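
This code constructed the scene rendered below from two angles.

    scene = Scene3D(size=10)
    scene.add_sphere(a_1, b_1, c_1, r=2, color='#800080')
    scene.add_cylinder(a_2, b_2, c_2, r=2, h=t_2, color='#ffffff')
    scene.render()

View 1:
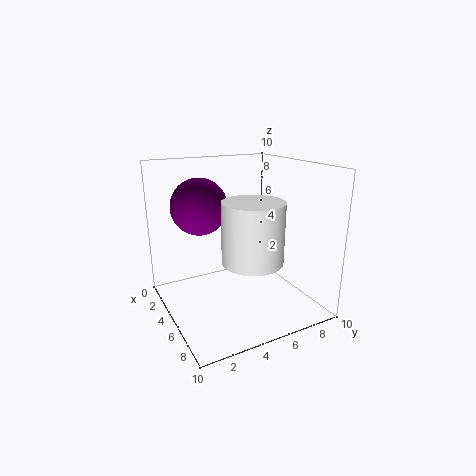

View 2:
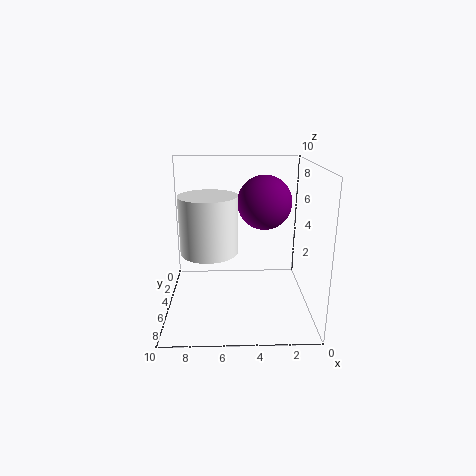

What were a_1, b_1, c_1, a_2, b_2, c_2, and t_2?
a_1 = 3
b_1 = 3
c_1 = 7
a_2 = 7
b_2 = 5
c_2 = 4
t_2 = 4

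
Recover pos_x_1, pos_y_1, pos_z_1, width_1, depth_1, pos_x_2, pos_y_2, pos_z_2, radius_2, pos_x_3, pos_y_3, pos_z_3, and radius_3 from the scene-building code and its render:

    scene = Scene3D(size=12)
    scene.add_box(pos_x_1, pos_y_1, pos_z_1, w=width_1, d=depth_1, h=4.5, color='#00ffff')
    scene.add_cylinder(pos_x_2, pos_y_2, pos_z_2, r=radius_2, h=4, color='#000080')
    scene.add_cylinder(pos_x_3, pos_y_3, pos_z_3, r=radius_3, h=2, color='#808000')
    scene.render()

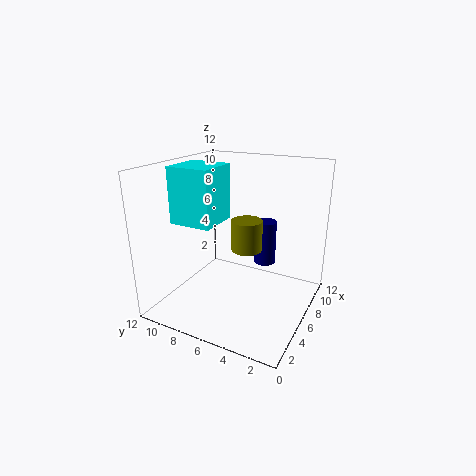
pos_x_1 = 3, pos_y_1 = 7, pos_z_1 = 7.5, width_1 = 3.5, depth_1 = 3.5, pos_x_2 = 9.5, pos_y_2 = 5, pos_z_2 = 2.5, radius_2 = 1, pos_x_3 = 1.5, pos_y_3 = 3, pos_z_3 = 7.5, radius_3 = 1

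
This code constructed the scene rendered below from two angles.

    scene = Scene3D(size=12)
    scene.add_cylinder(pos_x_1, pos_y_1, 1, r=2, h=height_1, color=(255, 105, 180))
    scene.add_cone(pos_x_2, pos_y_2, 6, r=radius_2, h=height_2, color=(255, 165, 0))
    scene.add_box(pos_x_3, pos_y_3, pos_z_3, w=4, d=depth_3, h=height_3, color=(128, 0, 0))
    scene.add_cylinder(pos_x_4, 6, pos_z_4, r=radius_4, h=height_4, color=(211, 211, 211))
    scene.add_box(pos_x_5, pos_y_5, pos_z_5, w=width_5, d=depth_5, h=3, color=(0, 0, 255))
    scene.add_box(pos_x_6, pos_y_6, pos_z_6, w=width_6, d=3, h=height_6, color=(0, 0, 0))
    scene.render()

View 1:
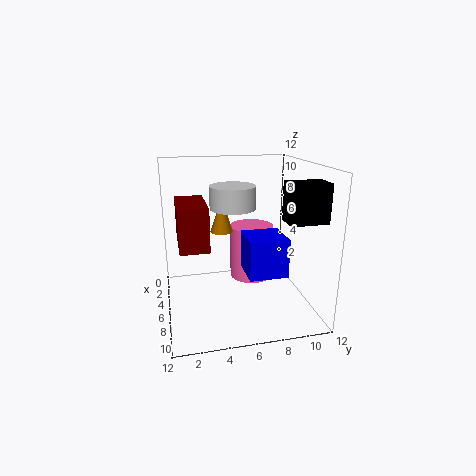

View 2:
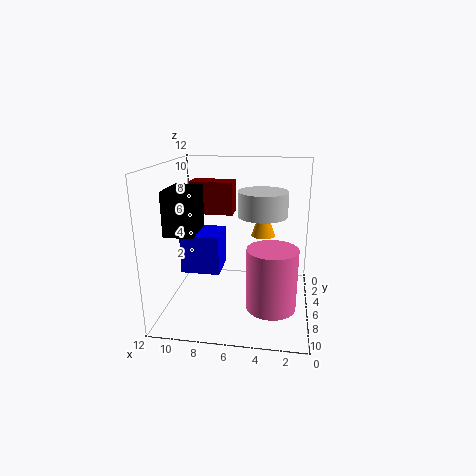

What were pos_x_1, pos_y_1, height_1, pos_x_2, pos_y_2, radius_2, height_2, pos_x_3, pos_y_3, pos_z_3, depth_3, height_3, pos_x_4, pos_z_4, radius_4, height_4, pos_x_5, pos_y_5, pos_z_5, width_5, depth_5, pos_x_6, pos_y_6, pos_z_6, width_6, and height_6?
pos_x_1 = 3; pos_y_1 = 8; height_1 = 5; pos_x_2 = 4; pos_y_2 = 5; radius_2 = 1; height_2 = 3; pos_x_3 = 7; pos_y_3 = 1; pos_z_3 = 7; depth_3 = 2; height_3 = 3; pos_x_4 = 4; pos_z_4 = 8; radius_4 = 2; height_4 = 2; pos_x_5 = 7; pos_y_5 = 6; pos_z_5 = 4; width_5 = 3; depth_5 = 3; pos_x_6 = 8; pos_y_6 = 9; pos_z_6 = 8; width_6 = 2; height_6 = 3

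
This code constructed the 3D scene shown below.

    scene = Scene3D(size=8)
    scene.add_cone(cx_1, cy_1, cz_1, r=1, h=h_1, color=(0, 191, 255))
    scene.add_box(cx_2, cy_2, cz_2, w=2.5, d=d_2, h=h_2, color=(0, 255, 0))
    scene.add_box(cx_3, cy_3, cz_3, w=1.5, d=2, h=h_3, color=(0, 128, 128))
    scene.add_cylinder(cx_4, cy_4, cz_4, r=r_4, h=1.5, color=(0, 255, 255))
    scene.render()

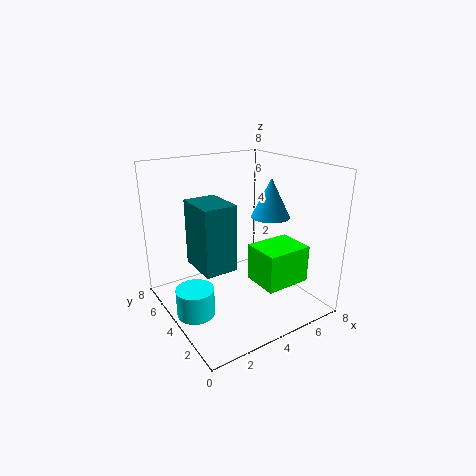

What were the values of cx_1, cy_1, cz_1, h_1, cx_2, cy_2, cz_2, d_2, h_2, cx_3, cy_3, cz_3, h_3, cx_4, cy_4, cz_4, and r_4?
cx_1 = 5, cy_1 = 2.5, cz_1 = 5.5, h_1 = 2, cx_2 = 4, cy_2 = 1, cz_2 = 2, d_2 = 2, h_2 = 2, cx_3 = 0.5, cy_3 = 1, cz_3 = 4, h_3 = 3, cx_4 = 1, cy_4 = 3.5, cz_4 = 0.5, r_4 = 1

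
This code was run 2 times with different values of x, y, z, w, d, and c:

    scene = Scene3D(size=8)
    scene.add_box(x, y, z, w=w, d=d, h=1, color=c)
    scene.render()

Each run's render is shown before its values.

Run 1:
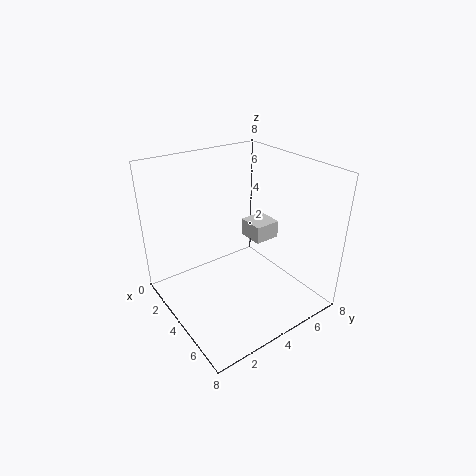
x = 3, y = 5, z = 3.5, w = 1.5, d = 1.5, c = 'lightgray'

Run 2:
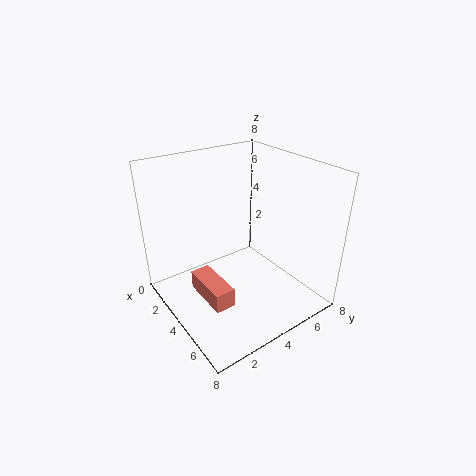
x = 4, y = 1, z = 2, w = 2.5, d = 1, c = 'salmon'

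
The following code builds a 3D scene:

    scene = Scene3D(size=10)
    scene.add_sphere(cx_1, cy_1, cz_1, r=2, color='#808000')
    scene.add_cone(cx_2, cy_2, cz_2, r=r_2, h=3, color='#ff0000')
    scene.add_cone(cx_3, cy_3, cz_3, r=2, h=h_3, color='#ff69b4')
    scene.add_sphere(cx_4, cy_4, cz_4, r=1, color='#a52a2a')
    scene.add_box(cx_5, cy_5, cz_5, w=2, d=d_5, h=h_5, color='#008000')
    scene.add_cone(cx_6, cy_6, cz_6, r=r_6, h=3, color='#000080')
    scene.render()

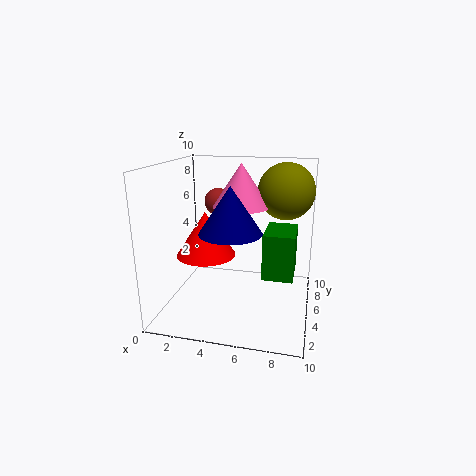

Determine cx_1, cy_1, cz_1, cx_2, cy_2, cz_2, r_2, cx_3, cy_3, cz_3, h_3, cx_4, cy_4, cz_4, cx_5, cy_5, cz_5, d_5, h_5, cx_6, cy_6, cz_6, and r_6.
cx_1 = 8; cy_1 = 7; cz_1 = 8; cx_2 = 3; cy_2 = 4; cz_2 = 4; r_2 = 2; cx_3 = 5; cy_3 = 6; cz_3 = 7; h_3 = 3; cx_4 = 3; cy_4 = 7; cz_4 = 7; cx_5 = 7; cy_5 = 3; cz_5 = 3; d_5 = 3; h_5 = 3; cx_6 = 5; cy_6 = 3; cz_6 = 6; r_6 = 2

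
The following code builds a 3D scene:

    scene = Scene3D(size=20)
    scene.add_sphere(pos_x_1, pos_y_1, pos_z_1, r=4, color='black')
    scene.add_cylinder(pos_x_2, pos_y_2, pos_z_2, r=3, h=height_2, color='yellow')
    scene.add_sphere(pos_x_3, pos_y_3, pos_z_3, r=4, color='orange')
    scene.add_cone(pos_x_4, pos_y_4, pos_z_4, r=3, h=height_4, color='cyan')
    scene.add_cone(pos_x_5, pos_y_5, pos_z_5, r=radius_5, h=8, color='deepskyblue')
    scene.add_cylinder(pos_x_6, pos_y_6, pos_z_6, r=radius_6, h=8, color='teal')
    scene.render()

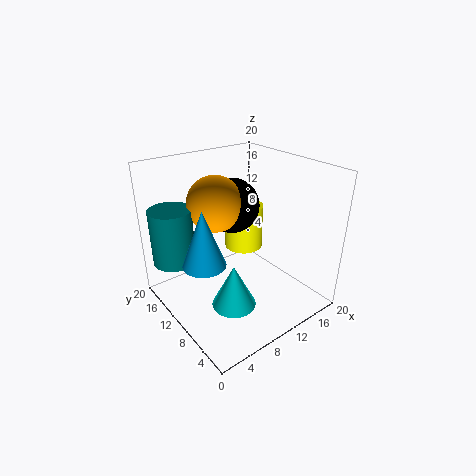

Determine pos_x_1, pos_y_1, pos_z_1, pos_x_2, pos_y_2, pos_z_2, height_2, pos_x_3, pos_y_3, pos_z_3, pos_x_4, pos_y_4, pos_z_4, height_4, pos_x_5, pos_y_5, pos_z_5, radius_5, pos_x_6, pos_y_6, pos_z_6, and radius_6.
pos_x_1 = 12, pos_y_1 = 14, pos_z_1 = 13, pos_x_2 = 15, pos_y_2 = 15, pos_z_2 = 5, height_2 = 7, pos_x_3 = 9, pos_y_3 = 14, pos_z_3 = 14, pos_x_4 = 7, pos_y_4 = 7, pos_z_4 = 2, height_4 = 6, pos_x_5 = 5, pos_y_5 = 11, pos_z_5 = 7, radius_5 = 3, pos_x_6 = 3, pos_y_6 = 16, pos_z_6 = 6, radius_6 = 3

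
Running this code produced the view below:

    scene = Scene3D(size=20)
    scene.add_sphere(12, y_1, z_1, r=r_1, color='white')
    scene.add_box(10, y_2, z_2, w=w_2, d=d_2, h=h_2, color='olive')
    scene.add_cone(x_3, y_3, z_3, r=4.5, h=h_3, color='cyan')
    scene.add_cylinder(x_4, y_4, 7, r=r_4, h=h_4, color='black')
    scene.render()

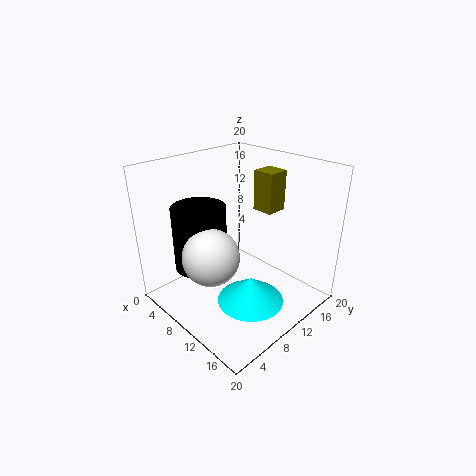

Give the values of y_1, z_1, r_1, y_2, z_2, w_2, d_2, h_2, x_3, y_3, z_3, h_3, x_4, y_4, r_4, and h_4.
y_1 = 3.5, z_1 = 10.5, r_1 = 3.5, y_2 = 13, z_2 = 13.5, w_2 = 3, d_2 = 3, h_2 = 5.5, x_3 = 14, y_3 = 8.5, z_3 = 2.5, h_3 = 3.5, x_4 = 8, y_4 = 5, r_4 = 3.5, h_4 = 8.5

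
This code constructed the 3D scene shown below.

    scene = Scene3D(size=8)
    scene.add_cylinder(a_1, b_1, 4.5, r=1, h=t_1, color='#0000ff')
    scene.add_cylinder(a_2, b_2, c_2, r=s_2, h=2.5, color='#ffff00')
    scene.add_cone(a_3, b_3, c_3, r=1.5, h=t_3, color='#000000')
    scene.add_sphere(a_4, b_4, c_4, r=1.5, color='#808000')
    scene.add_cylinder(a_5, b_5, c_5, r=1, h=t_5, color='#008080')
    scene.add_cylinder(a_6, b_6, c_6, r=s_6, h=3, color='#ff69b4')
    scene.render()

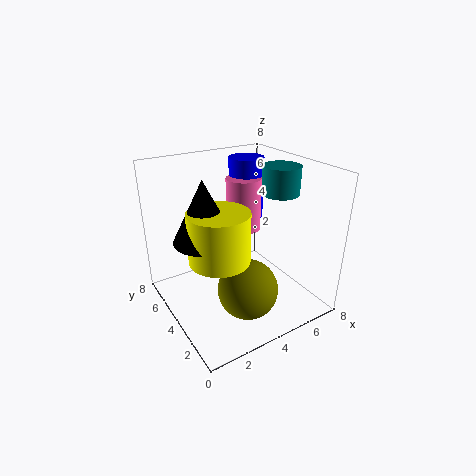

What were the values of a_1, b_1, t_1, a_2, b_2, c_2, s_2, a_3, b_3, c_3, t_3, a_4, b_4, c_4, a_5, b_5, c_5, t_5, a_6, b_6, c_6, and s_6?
a_1 = 5.5; b_1 = 5.5; t_1 = 3.5; a_2 = 2; b_2 = 2.5; c_2 = 4; s_2 = 1.5; a_3 = 1.5; b_3 = 3; c_3 = 5; t_3 = 3; a_4 = 3; b_4 = 1.5; c_4 = 2.5; a_5 = 6; b_5 = 3; c_5 = 6.5; t_5 = 1.5; a_6 = 5; b_6 = 5; c_6 = 4; s_6 = 1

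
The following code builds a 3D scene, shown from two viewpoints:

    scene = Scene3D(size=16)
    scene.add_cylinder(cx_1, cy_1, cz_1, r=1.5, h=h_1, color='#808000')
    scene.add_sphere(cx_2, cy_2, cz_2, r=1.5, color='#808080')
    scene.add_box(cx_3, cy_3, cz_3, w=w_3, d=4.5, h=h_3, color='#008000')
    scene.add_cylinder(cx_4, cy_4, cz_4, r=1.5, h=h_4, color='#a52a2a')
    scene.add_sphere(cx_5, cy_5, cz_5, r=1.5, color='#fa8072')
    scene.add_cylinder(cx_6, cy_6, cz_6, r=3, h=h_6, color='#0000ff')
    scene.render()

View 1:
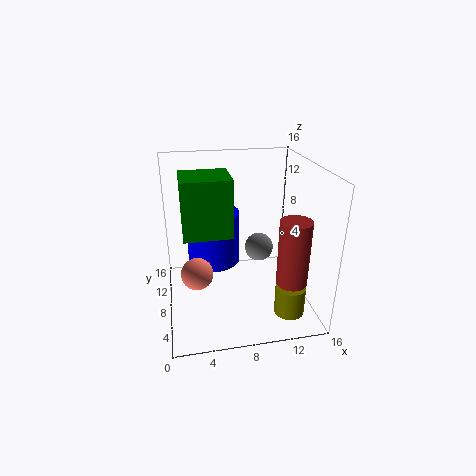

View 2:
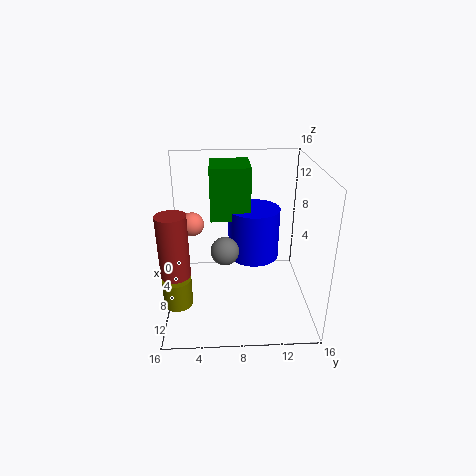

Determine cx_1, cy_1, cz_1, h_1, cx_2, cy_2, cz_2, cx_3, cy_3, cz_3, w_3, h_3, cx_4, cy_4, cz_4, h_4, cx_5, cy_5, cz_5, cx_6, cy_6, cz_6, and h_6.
cx_1 = 12, cy_1 = 1.5, cz_1 = 2.5, h_1 = 3, cx_2 = 10, cy_2 = 6.5, cz_2 = 7.5, cx_3 = 2, cy_3 = 5, cz_3 = 9.5, w_3 = 5, h_3 = 6, cx_4 = 12, cy_4 = 1.5, cz_4 = 6, h_4 = 6.5, cx_5 = 3, cy_5 = 2.5, cz_5 = 7.5, cx_6 = 5.5, cy_6 = 10, cz_6 = 4.5, h_6 = 6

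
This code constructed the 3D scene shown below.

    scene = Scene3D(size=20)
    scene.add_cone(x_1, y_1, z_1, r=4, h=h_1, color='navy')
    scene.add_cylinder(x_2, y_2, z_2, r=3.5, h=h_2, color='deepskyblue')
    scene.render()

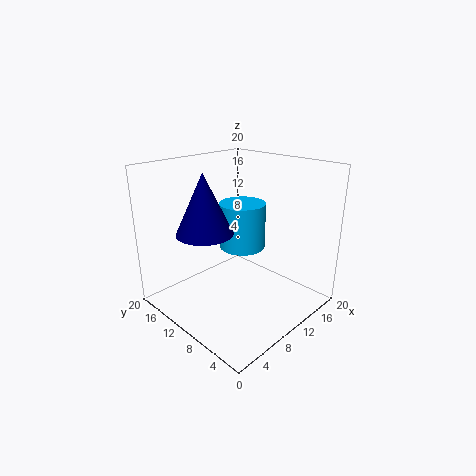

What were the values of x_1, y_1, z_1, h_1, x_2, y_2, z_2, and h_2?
x_1 = 7; y_1 = 13.5; z_1 = 10.5; h_1 = 8.5; x_2 = 14; y_2 = 13; z_2 = 6.5; h_2 = 7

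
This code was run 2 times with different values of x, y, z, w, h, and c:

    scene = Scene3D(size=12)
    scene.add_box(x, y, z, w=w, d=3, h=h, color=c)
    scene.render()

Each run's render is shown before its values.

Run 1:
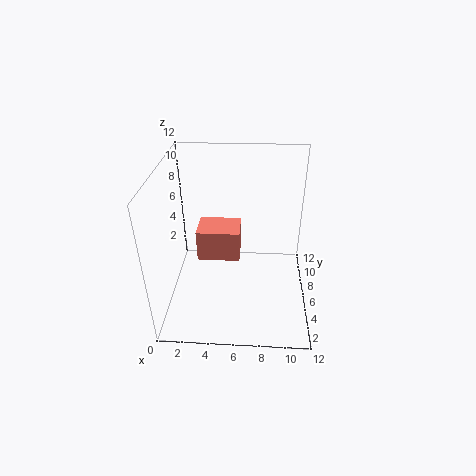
x = 2, y = 8, z = 2, w = 4, h = 3, c = 'salmon'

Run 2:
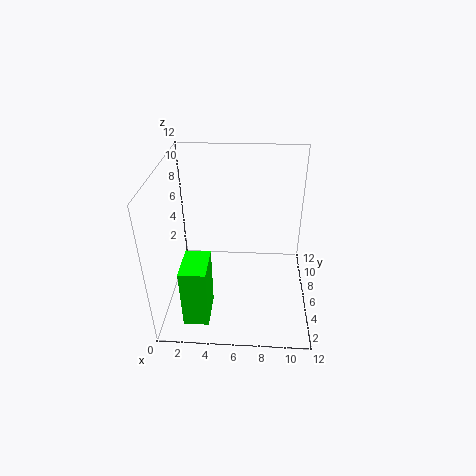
x = 2, y = 1, z = 1, w = 2, h = 5, c = 'lime'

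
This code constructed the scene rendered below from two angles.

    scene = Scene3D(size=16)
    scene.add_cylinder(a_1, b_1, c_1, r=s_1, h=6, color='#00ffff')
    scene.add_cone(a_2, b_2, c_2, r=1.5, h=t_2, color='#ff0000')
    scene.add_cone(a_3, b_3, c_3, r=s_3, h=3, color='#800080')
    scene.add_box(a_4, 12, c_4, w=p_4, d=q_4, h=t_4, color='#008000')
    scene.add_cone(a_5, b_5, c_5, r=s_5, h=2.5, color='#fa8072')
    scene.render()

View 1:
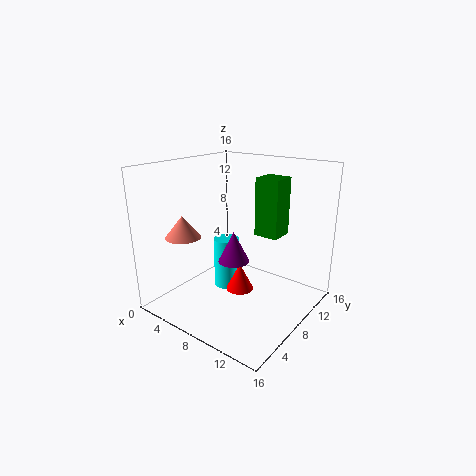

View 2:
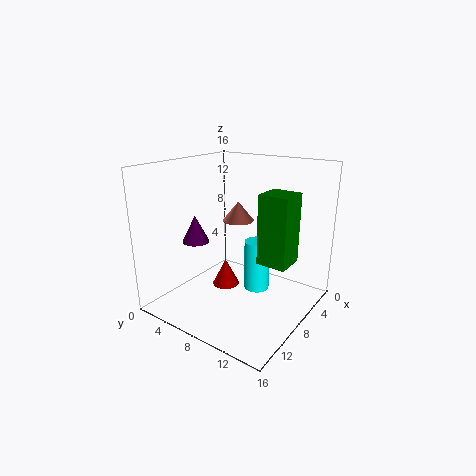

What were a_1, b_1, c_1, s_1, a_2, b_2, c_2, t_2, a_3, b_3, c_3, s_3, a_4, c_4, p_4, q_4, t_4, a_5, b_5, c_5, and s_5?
a_1 = 5.5; b_1 = 9; c_1 = 1; s_1 = 1.5; a_2 = 9; b_2 = 7; c_2 = 2.5; t_2 = 3; a_3 = 10.5; b_3 = 4; c_3 = 7.5; s_3 = 1.5; a_4 = 7.5; c_4 = 7; p_4 = 3; q_4 = 3; t_4 = 7; a_5 = 3; b_5 = 4.5; c_5 = 8; s_5 = 2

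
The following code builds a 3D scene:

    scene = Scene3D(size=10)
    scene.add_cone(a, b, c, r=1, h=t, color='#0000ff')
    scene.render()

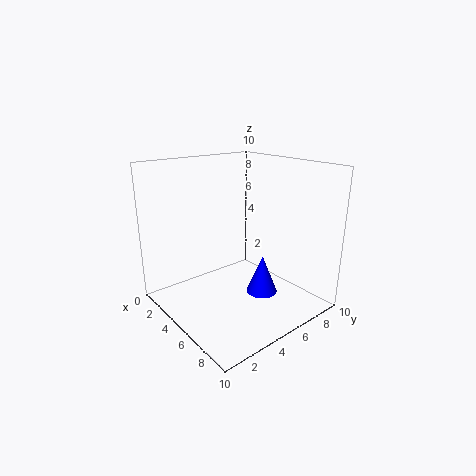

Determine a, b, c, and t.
a = 7.5; b = 5; c = 2; t = 2.5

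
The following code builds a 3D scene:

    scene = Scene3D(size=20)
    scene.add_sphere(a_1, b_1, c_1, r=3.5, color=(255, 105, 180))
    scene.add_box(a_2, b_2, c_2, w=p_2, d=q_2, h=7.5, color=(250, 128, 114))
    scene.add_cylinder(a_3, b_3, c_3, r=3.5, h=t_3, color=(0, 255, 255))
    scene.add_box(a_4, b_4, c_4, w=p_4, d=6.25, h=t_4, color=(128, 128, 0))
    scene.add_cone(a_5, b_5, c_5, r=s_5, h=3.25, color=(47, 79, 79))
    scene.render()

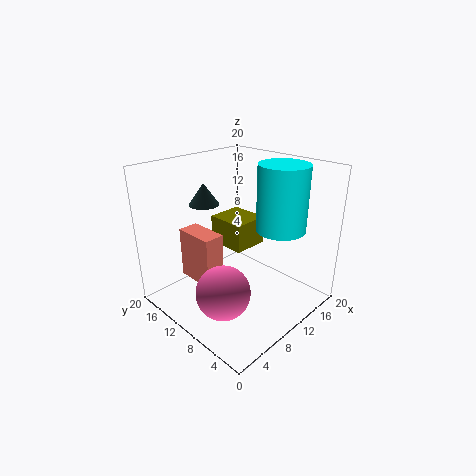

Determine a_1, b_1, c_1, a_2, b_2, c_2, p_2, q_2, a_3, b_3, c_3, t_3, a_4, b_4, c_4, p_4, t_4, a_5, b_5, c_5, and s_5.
a_1 = 4.25
b_1 = 7
c_1 = 5.25
a_2 = 5.75
b_2 = 11.75
c_2 = 2.75
p_2 = 3
q_2 = 6
a_3 = 15
b_3 = 6.5
c_3 = 10.75
t_3 = 9.25
a_4 = 12.75
b_4 = 12.5
c_4 = 5.5
p_4 = 5.75
t_4 = 4.5
a_5 = 9.75
b_5 = 16.75
c_5 = 13.25
s_5 = 2.25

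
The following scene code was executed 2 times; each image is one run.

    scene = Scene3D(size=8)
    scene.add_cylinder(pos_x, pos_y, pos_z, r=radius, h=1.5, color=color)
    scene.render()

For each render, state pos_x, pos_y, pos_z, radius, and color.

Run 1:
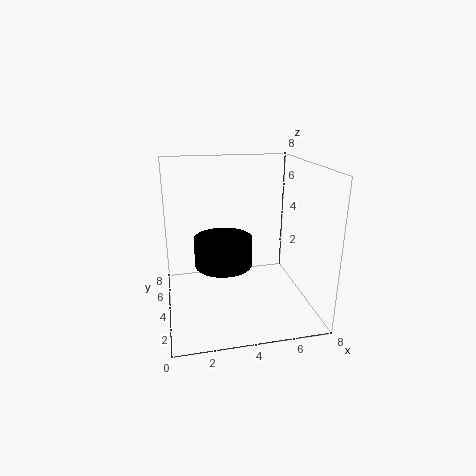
pos_x = 3, pos_y = 3, pos_z = 3, radius = 1.5, color = 'black'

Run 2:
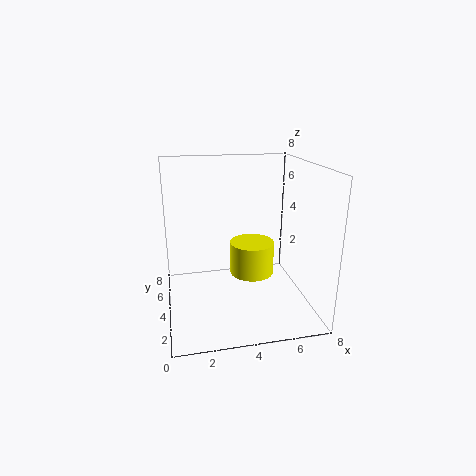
pos_x = 4, pos_y = 1, pos_z = 3.5, radius = 1, color = 'yellow'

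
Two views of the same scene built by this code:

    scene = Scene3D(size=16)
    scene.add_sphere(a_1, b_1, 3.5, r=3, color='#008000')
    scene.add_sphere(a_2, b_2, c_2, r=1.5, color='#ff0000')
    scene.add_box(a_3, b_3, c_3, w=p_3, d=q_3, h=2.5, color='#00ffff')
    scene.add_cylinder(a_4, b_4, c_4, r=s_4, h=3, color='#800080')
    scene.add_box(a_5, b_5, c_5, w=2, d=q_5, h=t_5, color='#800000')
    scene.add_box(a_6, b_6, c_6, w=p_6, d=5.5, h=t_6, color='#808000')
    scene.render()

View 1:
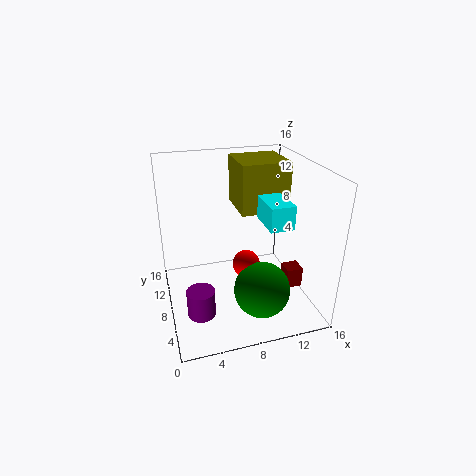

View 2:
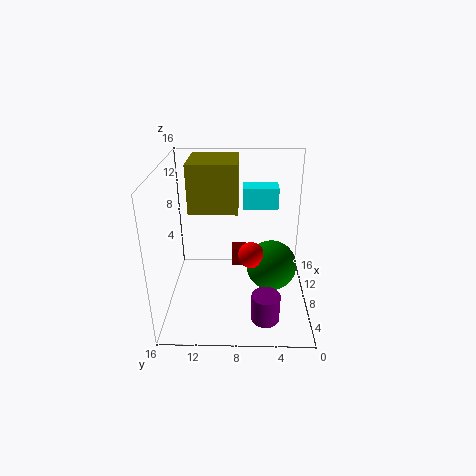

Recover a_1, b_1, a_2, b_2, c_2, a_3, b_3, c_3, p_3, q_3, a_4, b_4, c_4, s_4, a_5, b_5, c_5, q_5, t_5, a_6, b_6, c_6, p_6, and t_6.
a_1 = 9.5
b_1 = 4
a_2 = 8.5
b_2 = 6.5
c_2 = 5.5
a_3 = 10
b_3 = 3.5
c_3 = 10.5
p_3 = 2.5
q_3 = 4
a_4 = 3
b_4 = 5
c_4 = 1
s_4 = 1.5
a_5 = 14
b_5 = 7
c_5 = 0.5
q_5 = 2
t_5 = 2.5
a_6 = 8.5
b_6 = 8
c_6 = 10.5
p_6 = 5.5
t_6 = 5.5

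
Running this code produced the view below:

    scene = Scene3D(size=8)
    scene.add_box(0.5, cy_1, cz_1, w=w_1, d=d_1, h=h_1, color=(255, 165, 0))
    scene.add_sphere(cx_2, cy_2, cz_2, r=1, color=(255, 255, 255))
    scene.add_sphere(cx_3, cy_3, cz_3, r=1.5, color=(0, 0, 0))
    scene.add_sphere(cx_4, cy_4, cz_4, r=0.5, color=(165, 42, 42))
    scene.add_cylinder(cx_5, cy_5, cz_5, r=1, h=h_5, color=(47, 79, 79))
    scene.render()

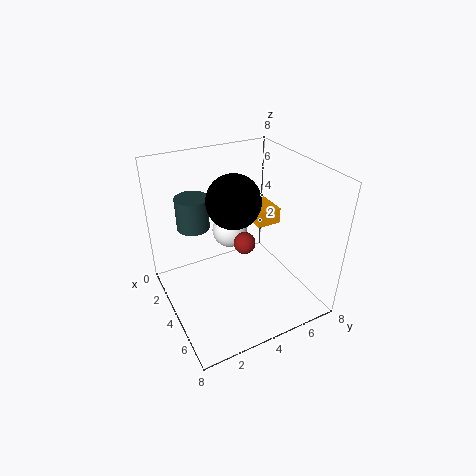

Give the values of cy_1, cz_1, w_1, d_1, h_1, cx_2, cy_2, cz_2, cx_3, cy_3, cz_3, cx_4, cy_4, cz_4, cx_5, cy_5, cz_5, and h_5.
cy_1 = 6
cz_1 = 3.5
w_1 = 2.5
d_1 = 1.5
h_1 = 1
cx_2 = 3
cy_2 = 4
cz_2 = 4
cx_3 = 3.5
cy_3 = 4
cz_3 = 6
cx_4 = 6.5
cy_4 = 3
cz_4 = 5.5
cx_5 = 1
cy_5 = 2.5
cz_5 = 3.5
h_5 = 2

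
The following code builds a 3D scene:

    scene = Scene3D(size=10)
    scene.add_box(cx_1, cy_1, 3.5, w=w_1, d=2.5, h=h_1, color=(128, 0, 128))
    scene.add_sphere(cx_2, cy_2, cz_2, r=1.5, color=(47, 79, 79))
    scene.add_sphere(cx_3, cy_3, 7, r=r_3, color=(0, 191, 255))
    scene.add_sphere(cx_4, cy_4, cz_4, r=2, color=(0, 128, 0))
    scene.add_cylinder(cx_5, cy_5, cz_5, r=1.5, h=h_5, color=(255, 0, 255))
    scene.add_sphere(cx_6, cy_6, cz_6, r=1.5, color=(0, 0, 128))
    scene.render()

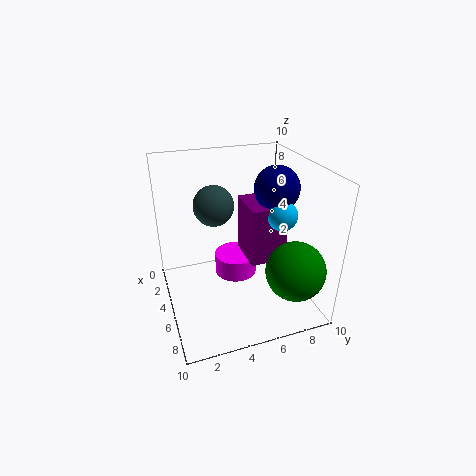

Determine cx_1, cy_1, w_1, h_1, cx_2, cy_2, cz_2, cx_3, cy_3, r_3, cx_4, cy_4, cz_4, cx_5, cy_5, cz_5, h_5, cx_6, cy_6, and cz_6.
cx_1 = 3.5
cy_1 = 5.5
w_1 = 3
h_1 = 4
cx_2 = 2.5
cy_2 = 4
cz_2 = 6.5
cx_3 = 6.5
cy_3 = 7.5
r_3 = 1
cx_4 = 8
cy_4 = 8
cz_4 = 3.5
cx_5 = 4.5
cy_5 = 5
cz_5 = 2
h_5 = 1.5
cx_6 = 5.5
cy_6 = 7.5
cz_6 = 8.5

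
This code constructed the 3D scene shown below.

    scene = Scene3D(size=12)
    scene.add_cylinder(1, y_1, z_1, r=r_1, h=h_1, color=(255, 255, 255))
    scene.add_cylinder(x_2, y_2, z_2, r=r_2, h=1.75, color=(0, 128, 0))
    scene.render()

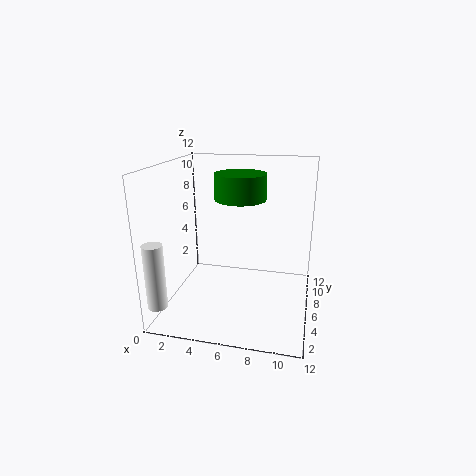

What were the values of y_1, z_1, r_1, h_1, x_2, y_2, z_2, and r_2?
y_1 = 0.75, z_1 = 2, r_1 = 0.75, h_1 = 5, x_2 = 7, y_2 = 2.5, z_2 = 10.25, r_2 = 1.75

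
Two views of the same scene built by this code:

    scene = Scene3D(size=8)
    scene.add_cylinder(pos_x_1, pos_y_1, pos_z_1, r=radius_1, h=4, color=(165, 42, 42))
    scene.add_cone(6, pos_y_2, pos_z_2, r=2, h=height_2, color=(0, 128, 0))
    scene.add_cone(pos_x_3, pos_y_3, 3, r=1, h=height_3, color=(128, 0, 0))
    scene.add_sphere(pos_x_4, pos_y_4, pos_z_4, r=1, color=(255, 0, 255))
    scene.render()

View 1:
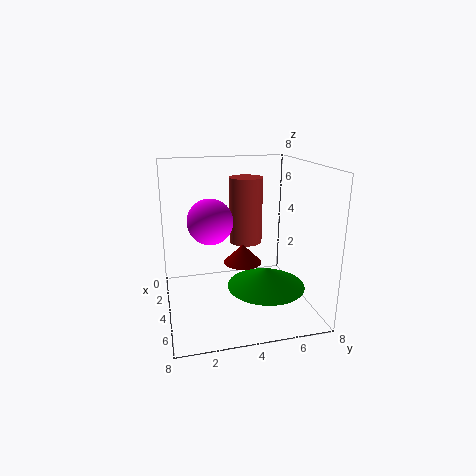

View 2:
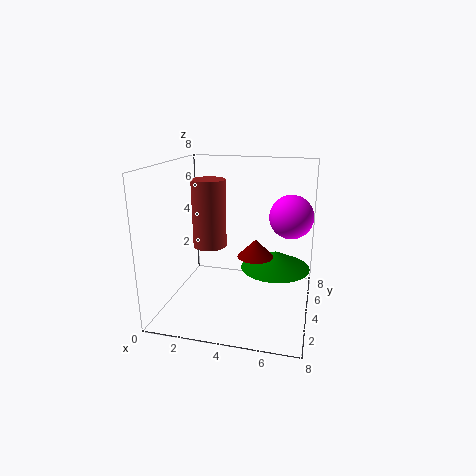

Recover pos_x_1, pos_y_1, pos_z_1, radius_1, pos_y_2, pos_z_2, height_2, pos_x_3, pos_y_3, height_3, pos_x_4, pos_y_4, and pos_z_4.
pos_x_1 = 2
pos_y_1 = 5
pos_z_1 = 3
radius_1 = 1
pos_y_2 = 5
pos_z_2 = 2
height_2 = 1
pos_x_3 = 5
pos_y_3 = 4
height_3 = 1
pos_x_4 = 7
pos_y_4 = 2
pos_z_4 = 6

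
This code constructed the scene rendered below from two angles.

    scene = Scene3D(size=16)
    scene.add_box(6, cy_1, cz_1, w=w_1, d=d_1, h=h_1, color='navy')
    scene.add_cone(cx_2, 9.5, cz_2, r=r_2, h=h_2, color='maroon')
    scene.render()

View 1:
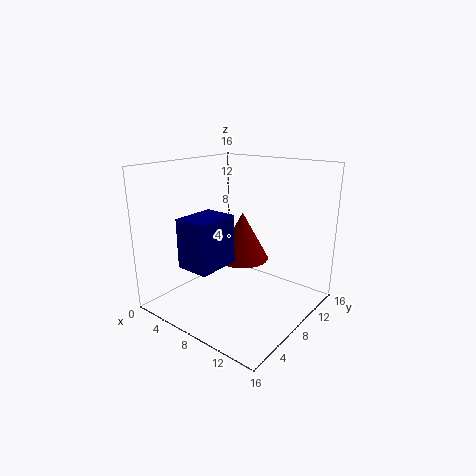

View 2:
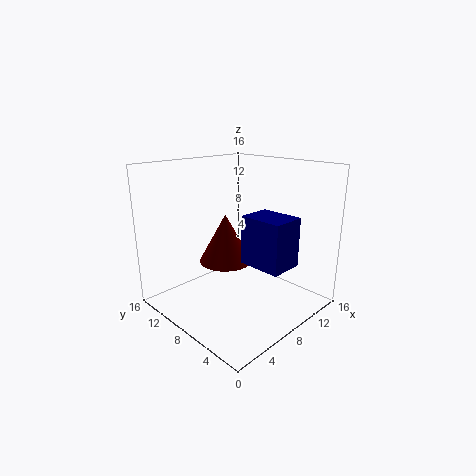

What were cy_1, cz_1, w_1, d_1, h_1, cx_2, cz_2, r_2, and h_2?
cy_1 = 1, cz_1 = 6.5, w_1 = 3.5, d_1 = 4.5, h_1 = 5, cx_2 = 7.5, cz_2 = 5, r_2 = 3, h_2 = 5.5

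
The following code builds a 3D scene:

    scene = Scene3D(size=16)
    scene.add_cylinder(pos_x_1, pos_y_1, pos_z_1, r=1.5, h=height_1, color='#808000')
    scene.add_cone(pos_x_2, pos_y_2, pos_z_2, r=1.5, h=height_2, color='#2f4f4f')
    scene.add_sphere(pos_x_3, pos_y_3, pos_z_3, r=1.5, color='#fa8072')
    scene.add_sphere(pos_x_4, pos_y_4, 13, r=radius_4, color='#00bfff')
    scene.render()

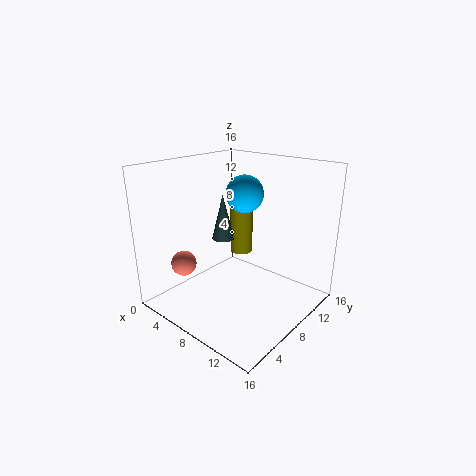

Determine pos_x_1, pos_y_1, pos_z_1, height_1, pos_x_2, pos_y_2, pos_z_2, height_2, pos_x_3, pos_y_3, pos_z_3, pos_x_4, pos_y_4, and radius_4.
pos_x_1 = 3.5, pos_y_1 = 14, pos_z_1 = 3, height_1 = 7, pos_x_2 = 2, pos_y_2 = 12, pos_z_2 = 5, height_2 = 6, pos_x_3 = 2, pos_y_3 = 5, pos_z_3 = 4, pos_x_4 = 8.5, pos_y_4 = 8.5, radius_4 = 2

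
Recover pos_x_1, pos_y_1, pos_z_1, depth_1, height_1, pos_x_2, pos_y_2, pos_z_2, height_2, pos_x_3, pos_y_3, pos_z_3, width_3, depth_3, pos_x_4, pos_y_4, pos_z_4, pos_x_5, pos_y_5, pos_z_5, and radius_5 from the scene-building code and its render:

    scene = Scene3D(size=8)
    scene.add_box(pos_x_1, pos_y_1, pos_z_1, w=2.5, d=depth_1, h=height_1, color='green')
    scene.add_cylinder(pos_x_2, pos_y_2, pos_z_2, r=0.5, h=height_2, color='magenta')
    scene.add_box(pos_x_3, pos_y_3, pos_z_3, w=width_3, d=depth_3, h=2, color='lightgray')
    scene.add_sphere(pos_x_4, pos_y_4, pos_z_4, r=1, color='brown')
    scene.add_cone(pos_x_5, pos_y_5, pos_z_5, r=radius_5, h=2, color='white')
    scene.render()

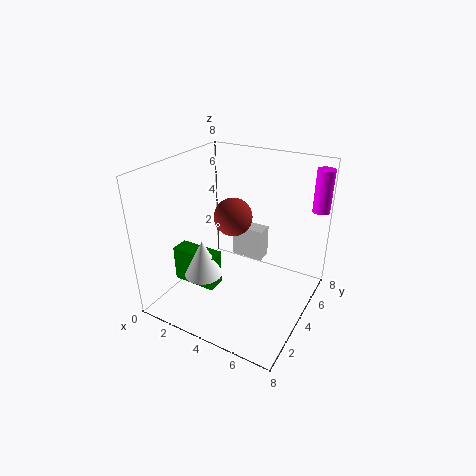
pos_x_1 = 1; pos_y_1 = 2; pos_z_1 = 1.5; depth_1 = 1; height_1 = 2; pos_x_2 = 7.5; pos_y_2 = 7.5; pos_z_2 = 5; height_2 = 2.5; pos_x_3 = 2.5; pos_y_3 = 6; pos_z_3 = 1.5; width_3 = 2; depth_3 = 1; pos_x_4 = 4; pos_y_4 = 3.5; pos_z_4 = 5.5; pos_x_5 = 3; pos_y_5 = 2; pos_z_5 = 2.5; radius_5 = 1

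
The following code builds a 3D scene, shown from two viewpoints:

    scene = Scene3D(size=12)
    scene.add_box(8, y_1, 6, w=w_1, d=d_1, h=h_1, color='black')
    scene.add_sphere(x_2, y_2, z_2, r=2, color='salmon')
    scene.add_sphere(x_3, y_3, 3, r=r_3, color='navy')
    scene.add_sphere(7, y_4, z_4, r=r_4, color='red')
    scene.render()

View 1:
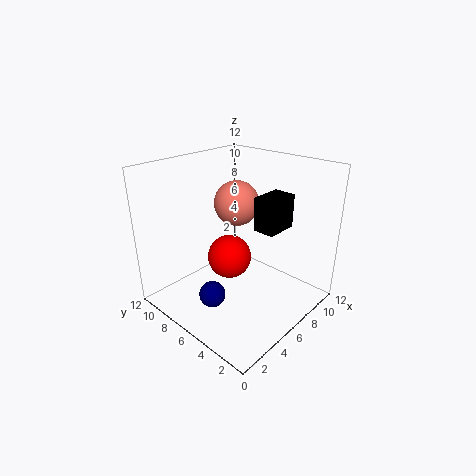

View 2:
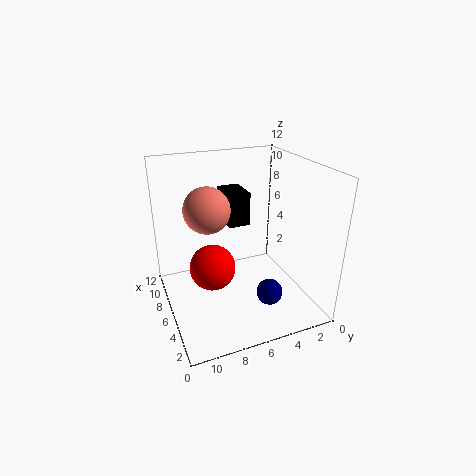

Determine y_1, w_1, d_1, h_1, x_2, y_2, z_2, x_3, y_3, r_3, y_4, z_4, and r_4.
y_1 = 4, w_1 = 3, d_1 = 2, h_1 = 3, x_2 = 8, y_2 = 8, z_2 = 8, x_3 = 2, y_3 = 5, r_3 = 1, y_4 = 8, z_4 = 3, r_4 = 2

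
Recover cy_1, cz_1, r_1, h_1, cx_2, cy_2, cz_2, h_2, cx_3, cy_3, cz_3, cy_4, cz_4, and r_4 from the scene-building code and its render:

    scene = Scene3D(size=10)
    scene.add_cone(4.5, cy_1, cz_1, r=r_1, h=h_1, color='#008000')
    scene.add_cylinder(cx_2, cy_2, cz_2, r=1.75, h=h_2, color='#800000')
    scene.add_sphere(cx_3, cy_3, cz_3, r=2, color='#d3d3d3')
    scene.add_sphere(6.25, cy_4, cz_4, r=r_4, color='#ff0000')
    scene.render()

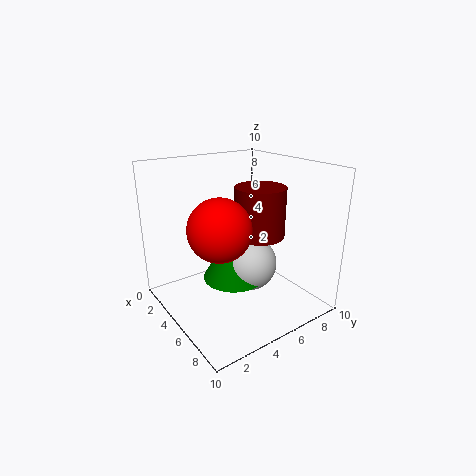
cy_1 = 5, cz_1 = 1.75, r_1 = 2.25, h_1 = 4, cx_2 = 5.5, cy_2 = 6.5, cz_2 = 5, h_2 = 3.5, cx_3 = 5, cy_3 = 6, cz_3 = 2.75, cy_4 = 2.75, cz_4 = 6.5, r_4 = 2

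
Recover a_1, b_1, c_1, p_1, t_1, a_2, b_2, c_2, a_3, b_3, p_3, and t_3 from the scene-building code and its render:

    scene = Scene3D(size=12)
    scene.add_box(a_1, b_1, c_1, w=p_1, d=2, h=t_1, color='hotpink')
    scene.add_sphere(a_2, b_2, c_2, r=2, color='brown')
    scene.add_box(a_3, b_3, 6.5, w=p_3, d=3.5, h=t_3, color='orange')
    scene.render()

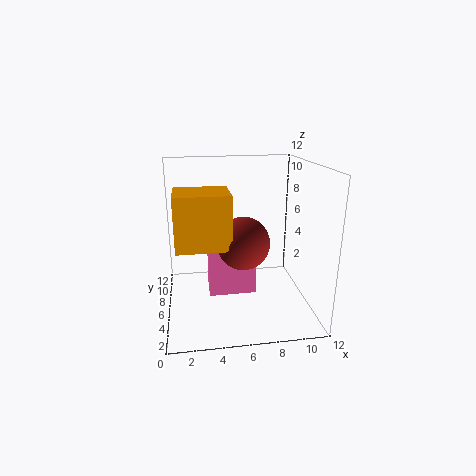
a_1 = 3.5
b_1 = 5.5
c_1 = 1
p_1 = 4
t_1 = 5
a_2 = 6
b_2 = 3.5
c_2 = 6.5
a_3 = 1
b_3 = 2
p_3 = 4
t_3 = 4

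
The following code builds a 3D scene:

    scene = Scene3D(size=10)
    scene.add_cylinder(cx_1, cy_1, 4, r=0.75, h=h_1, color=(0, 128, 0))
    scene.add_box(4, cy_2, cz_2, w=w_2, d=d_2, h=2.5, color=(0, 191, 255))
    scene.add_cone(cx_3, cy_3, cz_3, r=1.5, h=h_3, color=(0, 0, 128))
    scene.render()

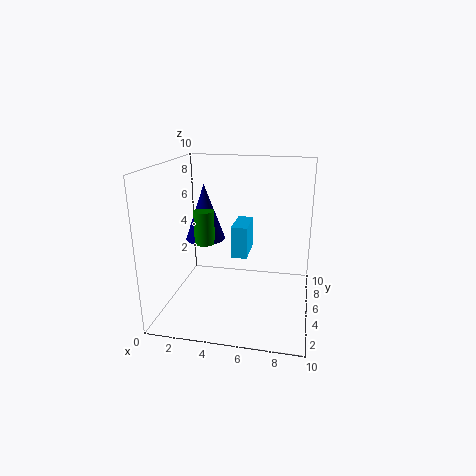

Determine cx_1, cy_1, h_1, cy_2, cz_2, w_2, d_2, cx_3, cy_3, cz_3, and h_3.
cx_1 = 2.25
cy_1 = 6
h_1 = 2.5
cy_2 = 7
cz_2 = 2.5
w_2 = 1.25
d_2 = 3
cx_3 = 2
cy_3 = 7
cz_3 = 4
h_3 = 4.25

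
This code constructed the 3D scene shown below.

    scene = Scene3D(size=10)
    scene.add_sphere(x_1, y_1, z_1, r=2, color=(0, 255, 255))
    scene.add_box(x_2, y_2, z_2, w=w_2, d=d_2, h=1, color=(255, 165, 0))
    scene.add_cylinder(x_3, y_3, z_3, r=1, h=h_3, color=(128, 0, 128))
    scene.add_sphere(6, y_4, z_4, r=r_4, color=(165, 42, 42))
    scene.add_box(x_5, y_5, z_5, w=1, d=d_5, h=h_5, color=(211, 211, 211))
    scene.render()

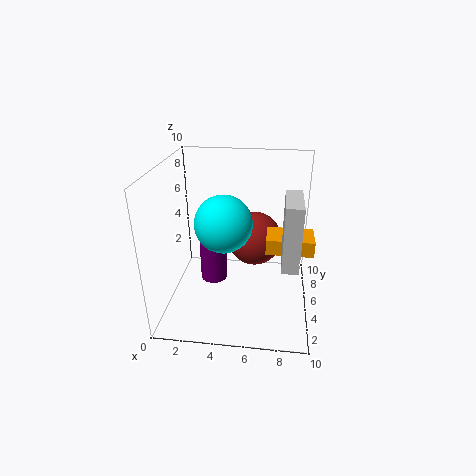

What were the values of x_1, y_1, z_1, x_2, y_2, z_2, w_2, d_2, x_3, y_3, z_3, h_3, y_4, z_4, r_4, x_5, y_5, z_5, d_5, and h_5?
x_1 = 4, y_1 = 5, z_1 = 6, x_2 = 7, y_2 = 3, z_2 = 5, w_2 = 3, d_2 = 2, x_3 = 3, y_3 = 6, z_3 = 1, h_3 = 3, y_4 = 7, z_4 = 4, r_4 = 2, x_5 = 8, y_5 = 1, z_5 = 5, d_5 = 3, h_5 = 4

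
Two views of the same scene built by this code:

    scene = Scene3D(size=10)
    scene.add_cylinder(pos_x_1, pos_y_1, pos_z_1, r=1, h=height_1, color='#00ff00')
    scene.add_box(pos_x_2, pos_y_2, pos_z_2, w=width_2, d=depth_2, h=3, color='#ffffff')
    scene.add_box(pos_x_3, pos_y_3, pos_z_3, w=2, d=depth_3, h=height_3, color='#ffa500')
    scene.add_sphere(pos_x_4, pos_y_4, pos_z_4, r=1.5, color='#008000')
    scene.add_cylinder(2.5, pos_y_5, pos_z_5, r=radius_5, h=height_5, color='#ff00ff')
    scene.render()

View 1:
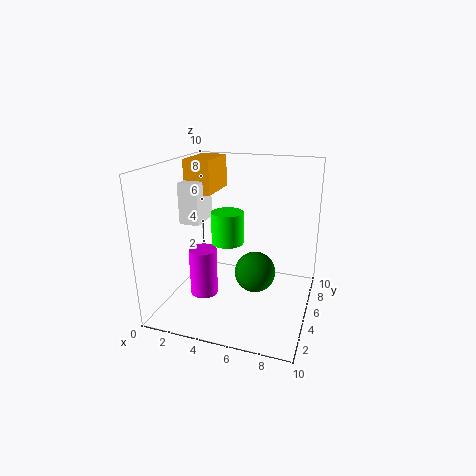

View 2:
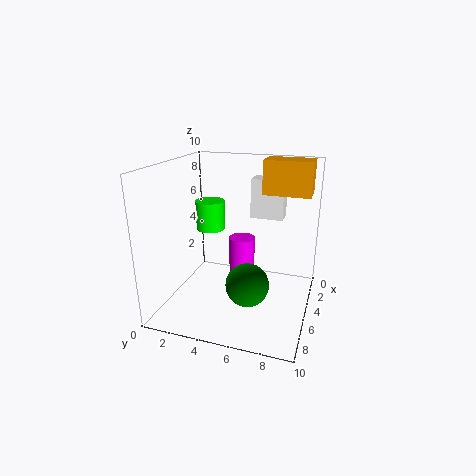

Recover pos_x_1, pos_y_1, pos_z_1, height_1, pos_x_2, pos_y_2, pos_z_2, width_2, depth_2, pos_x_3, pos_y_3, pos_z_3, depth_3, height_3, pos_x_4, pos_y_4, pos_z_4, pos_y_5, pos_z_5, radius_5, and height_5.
pos_x_1 = 5; pos_y_1 = 3; pos_z_1 = 5.5; height_1 = 2; pos_x_2 = 0.5; pos_y_2 = 5; pos_z_2 = 5.5; width_2 = 1.5; depth_2 = 2.5; pos_x_3 = 0.5; pos_y_3 = 6; pos_z_3 = 7.5; depth_3 = 3.5; height_3 = 2.5; pos_x_4 = 6; pos_y_4 = 6; pos_z_4 = 2; pos_y_5 = 4.5; pos_z_5 = 0.5; radius_5 = 1; height_5 = 3.5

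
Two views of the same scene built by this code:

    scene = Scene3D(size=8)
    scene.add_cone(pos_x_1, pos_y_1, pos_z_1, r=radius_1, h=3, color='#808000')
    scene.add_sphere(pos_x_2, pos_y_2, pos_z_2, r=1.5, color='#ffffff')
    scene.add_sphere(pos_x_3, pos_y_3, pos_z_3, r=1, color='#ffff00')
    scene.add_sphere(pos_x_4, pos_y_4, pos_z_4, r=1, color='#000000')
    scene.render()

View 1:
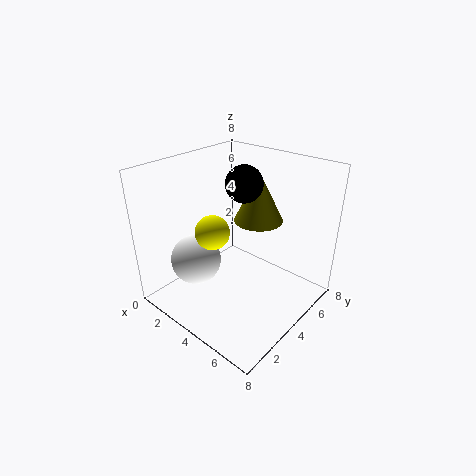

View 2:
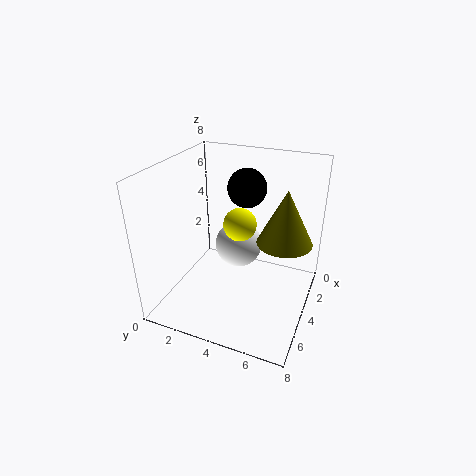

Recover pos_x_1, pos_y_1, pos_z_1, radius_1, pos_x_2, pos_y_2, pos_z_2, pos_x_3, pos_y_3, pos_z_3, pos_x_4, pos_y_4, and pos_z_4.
pos_x_1 = 3.5; pos_y_1 = 6.5; pos_z_1 = 4; radius_1 = 1.5; pos_x_2 = 1.5; pos_y_2 = 3; pos_z_2 = 2; pos_x_3 = 2.5; pos_y_3 = 3.5; pos_z_3 = 4; pos_x_4 = 4; pos_y_4 = 4.5; pos_z_4 = 7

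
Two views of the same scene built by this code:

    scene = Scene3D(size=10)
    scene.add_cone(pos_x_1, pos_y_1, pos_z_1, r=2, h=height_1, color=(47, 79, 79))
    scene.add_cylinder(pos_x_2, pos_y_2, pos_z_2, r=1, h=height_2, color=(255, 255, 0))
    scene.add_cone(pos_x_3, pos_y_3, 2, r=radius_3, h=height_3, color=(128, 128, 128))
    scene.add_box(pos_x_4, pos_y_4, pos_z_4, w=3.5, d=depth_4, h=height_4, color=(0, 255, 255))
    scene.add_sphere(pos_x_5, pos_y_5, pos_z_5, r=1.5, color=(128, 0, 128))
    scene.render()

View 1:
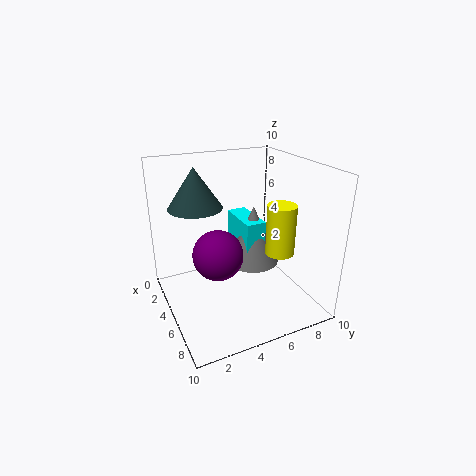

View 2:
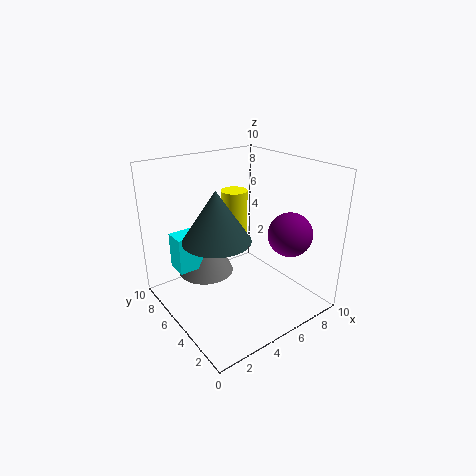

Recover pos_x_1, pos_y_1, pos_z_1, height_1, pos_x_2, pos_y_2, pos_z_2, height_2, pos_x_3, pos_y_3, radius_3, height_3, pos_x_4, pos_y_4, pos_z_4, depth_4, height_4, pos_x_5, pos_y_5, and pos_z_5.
pos_x_1 = 2; pos_y_1 = 3; pos_z_1 = 6.5; height_1 = 3; pos_x_2 = 6.5; pos_y_2 = 7.5; pos_z_2 = 4; height_2 = 3.5; pos_x_3 = 3.5; pos_y_3 = 7; radius_3 = 2; height_3 = 4.5; pos_x_4 = 1; pos_y_4 = 6; pos_z_4 = 3; depth_4 = 1.5; height_4 = 2.5; pos_x_5 = 7.5; pos_y_5 = 2.5; pos_z_5 = 5.5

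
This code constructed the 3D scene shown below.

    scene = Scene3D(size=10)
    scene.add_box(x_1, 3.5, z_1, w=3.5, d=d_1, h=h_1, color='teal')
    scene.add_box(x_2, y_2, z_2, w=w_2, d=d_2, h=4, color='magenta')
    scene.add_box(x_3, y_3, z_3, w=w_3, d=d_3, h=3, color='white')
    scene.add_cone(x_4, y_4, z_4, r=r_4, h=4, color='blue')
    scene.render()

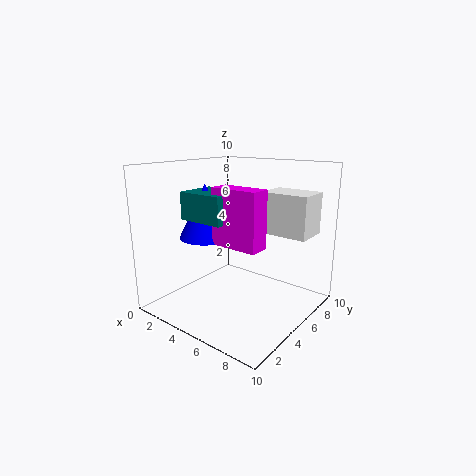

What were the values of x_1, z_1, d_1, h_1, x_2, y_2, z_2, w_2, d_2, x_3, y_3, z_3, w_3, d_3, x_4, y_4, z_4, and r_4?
x_1 = 1; z_1 = 6; d_1 = 3; h_1 = 2; x_2 = 3.5; y_2 = 4; z_2 = 4.5; w_2 = 3.5; d_2 = 1.5; x_3 = 5.5; y_3 = 7; z_3 = 5; w_3 = 3.5; d_3 = 2.5; x_4 = 2; y_4 = 5; z_4 = 4.5; r_4 = 2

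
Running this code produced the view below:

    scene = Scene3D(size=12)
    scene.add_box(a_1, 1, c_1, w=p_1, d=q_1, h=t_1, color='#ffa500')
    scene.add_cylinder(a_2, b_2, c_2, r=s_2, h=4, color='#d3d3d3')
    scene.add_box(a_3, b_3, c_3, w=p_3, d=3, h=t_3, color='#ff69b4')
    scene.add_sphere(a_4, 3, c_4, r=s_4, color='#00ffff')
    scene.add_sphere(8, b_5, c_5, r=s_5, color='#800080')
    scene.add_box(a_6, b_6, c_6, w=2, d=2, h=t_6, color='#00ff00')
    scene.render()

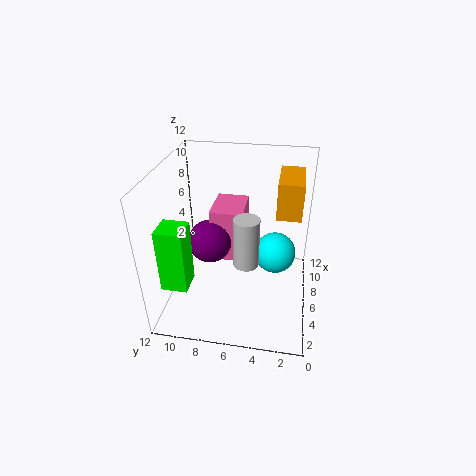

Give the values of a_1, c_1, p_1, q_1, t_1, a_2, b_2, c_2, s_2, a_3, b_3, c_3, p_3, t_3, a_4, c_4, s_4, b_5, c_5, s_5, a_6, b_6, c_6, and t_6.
a_1 = 6
c_1 = 8
p_1 = 4
q_1 = 2
t_1 = 3
a_2 = 4
b_2 = 5
c_2 = 5
s_2 = 1
a_3 = 8
b_3 = 6
c_3 = 2
p_3 = 4
t_3 = 5
a_4 = 10
c_4 = 2
s_4 = 2
b_5 = 9
c_5 = 4
s_5 = 2
a_6 = 1
b_6 = 9
c_6 = 4
t_6 = 5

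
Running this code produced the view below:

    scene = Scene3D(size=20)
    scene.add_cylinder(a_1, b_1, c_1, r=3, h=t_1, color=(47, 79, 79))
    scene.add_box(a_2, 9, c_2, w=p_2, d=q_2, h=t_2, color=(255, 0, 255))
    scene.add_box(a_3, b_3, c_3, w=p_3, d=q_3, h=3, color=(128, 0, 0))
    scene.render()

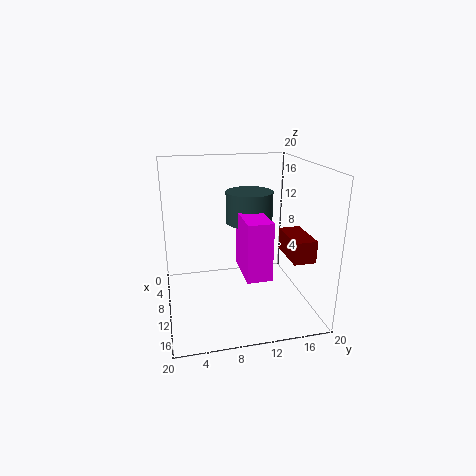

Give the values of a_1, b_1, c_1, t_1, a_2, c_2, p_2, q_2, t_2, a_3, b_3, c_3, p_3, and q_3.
a_1 = 12, b_1 = 11, c_1 = 13, t_1 = 4, a_2 = 13, c_2 = 8, p_2 = 6, q_2 = 3, t_2 = 7, a_3 = 10, b_3 = 16, c_3 = 8, p_3 = 6, q_3 = 3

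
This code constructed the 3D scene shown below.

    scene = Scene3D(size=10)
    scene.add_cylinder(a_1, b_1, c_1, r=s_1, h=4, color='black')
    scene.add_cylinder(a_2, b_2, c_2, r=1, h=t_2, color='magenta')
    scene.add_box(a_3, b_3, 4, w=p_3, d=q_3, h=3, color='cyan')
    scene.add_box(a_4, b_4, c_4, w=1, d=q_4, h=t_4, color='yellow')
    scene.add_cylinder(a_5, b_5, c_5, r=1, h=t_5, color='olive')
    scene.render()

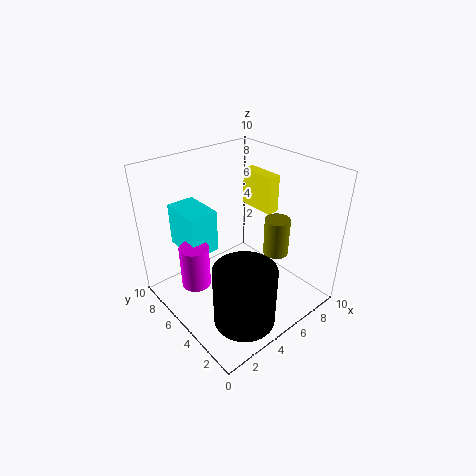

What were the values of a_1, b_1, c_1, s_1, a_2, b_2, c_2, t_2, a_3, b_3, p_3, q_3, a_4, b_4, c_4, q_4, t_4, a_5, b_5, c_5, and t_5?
a_1 = 3; b_1 = 2; c_1 = 1; s_1 = 2; a_2 = 2; b_2 = 6; c_2 = 2; t_2 = 3; a_3 = 2; b_3 = 6; p_3 = 2; q_3 = 3; a_4 = 9; b_4 = 6; c_4 = 5; q_4 = 3; t_4 = 3; a_5 = 9; b_5 = 5; c_5 = 2; t_5 = 3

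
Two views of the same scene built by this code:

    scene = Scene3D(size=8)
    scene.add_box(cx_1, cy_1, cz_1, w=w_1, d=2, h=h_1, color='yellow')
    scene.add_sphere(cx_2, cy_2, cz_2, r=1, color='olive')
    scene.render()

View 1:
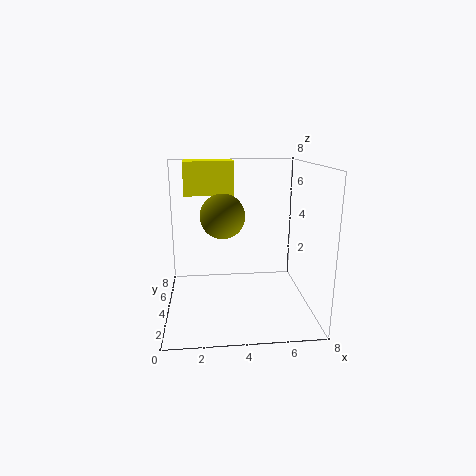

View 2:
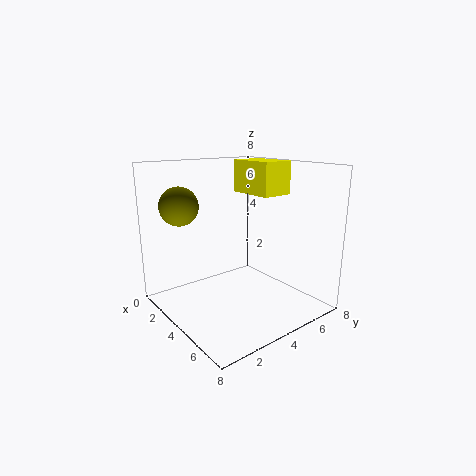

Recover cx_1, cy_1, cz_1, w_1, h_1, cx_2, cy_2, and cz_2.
cx_1 = 1
cy_1 = 6
cz_1 = 6
w_1 = 3
h_1 = 2
cx_2 = 3
cy_2 = 1
cz_2 = 6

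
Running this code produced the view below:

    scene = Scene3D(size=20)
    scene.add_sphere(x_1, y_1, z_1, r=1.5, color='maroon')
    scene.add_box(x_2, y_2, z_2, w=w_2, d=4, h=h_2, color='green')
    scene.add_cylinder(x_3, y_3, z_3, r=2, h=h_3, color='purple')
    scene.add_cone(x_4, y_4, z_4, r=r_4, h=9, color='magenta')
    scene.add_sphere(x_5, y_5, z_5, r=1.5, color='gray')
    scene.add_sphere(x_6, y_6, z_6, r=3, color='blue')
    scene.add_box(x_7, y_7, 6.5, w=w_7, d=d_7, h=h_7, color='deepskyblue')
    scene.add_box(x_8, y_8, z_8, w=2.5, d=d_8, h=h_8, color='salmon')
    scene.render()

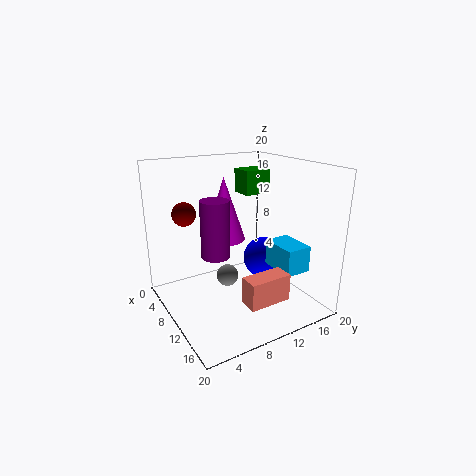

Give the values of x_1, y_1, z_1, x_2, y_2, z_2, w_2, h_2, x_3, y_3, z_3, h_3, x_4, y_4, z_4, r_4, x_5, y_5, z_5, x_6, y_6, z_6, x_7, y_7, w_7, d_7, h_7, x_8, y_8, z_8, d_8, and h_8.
x_1 = 9.5; y_1 = 2.5; z_1 = 14.5; x_2 = 4; y_2 = 13; z_2 = 15; w_2 = 3.5; h_2 = 3.5; x_3 = 9; y_3 = 7; z_3 = 7.5; h_3 = 8; x_4 = 7; y_4 = 9.5; z_4 = 9; r_4 = 3; x_5 = 10.5; y_5 = 8; z_5 = 5; x_6 = 10; y_6 = 14.5; z_6 = 6; x_7 = 12.5; y_7 = 13; w_7 = 5; d_7 = 3.5; h_7 = 3.5; x_8 = 16; y_8 = 7; z_8 = 4; d_8 = 5.5; h_8 = 3.5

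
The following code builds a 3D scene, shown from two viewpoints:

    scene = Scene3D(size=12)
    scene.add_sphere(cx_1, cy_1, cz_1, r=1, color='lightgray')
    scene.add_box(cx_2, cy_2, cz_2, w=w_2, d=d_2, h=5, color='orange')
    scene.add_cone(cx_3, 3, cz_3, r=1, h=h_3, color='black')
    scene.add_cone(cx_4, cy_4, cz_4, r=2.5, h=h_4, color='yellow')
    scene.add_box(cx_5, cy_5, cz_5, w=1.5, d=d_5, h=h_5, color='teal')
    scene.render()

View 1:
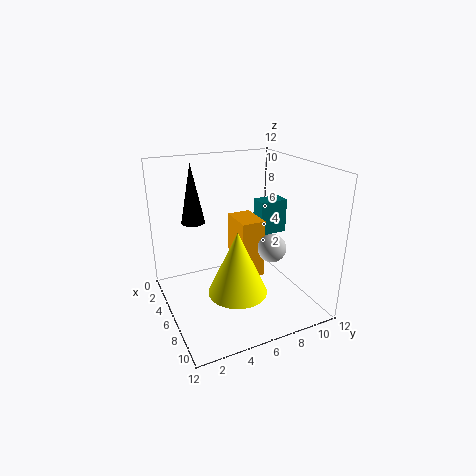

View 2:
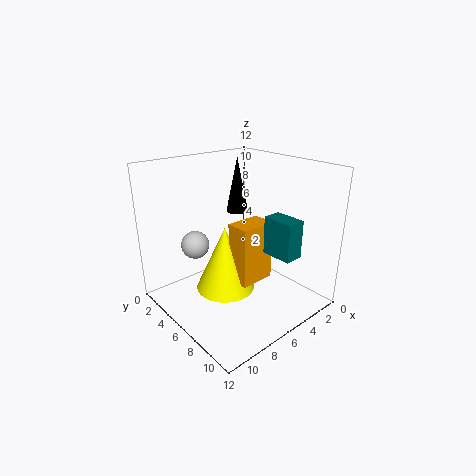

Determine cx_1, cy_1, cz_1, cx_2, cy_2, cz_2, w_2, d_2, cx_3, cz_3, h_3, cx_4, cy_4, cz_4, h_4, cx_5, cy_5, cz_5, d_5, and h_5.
cx_1 = 10.5; cy_1 = 6.5; cz_1 = 7; cx_2 = 4; cy_2 = 6; cz_2 = 2.5; w_2 = 3; d_2 = 2; cx_3 = 3.5; cz_3 = 7; h_3 = 5; cx_4 = 7; cy_4 = 5.5; cz_4 = 1.5; h_4 = 5.5; cx_5 = 4; cy_5 = 8.5; cz_5 = 5.5; d_5 = 2.5; h_5 = 3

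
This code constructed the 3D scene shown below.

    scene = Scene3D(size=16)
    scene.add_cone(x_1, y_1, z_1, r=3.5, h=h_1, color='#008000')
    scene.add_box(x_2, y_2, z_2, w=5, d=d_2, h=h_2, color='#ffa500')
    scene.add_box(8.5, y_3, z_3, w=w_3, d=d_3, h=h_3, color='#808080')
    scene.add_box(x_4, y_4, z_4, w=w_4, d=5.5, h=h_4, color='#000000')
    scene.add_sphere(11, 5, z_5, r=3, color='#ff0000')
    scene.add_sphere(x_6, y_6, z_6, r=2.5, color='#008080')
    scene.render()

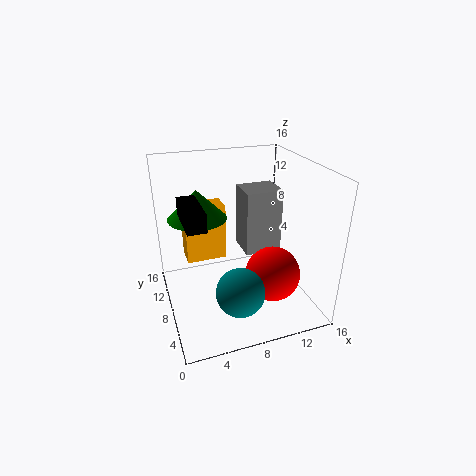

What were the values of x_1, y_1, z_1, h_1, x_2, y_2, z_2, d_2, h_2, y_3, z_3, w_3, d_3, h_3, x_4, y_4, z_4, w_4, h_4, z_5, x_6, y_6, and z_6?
x_1 = 4.5; y_1 = 12.5; z_1 = 9; h_1 = 3.5; x_2 = 3; y_2 = 12.5; z_2 = 3; d_2 = 3; h_2 = 7; y_3 = 6.5; z_3 = 6.5; w_3 = 4; d_3 = 3.5; h_3 = 7; x_4 = 2; y_4 = 5.5; z_4 = 10.5; w_4 = 2; h_4 = 2; z_5 = 4.5; x_6 = 6.5; y_6 = 3; z_6 = 4.5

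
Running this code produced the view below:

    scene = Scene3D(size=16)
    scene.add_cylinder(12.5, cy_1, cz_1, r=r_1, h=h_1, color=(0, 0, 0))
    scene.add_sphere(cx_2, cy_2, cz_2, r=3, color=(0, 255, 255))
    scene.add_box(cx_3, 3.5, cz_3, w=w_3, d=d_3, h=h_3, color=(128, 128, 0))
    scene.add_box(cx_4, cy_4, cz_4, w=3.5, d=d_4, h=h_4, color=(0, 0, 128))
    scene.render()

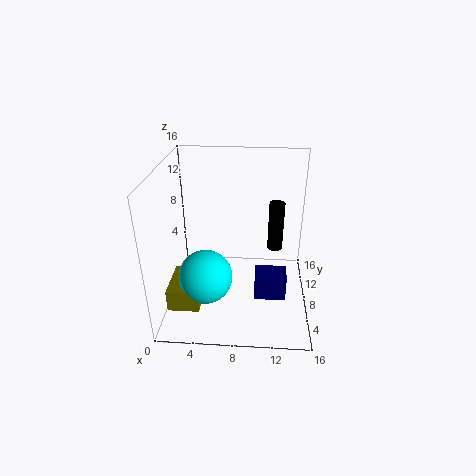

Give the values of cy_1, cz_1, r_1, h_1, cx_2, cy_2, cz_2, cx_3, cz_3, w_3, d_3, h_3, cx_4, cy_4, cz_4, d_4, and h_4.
cy_1 = 14.5, cz_1 = 3, r_1 = 1, h_1 = 6.5, cx_2 = 4.5, cy_2 = 6, cz_2 = 4, cx_3 = 0.5, cz_3 = 1, w_3 = 3.5, d_3 = 5, h_3 = 2.5, cx_4 = 10, cy_4 = 5.5, cz_4 = 1.5, d_4 = 2.5, h_4 = 3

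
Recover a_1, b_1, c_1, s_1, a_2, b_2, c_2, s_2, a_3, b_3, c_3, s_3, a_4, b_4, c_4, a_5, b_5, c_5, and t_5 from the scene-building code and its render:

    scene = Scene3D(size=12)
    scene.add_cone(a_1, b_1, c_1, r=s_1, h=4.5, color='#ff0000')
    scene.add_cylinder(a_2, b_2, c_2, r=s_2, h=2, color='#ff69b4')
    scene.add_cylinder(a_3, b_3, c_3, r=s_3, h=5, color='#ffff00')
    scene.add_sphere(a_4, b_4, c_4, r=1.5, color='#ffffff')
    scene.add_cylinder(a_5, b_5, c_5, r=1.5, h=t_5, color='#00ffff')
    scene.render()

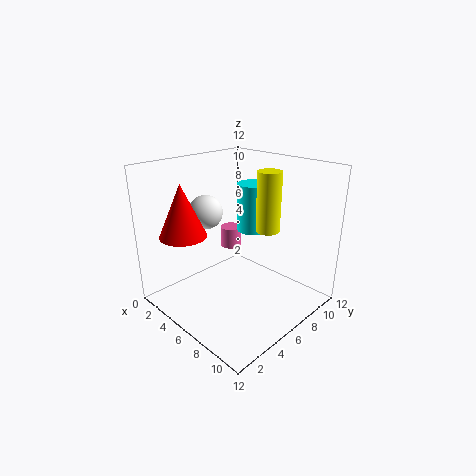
a_1 = 2.5
b_1 = 3
c_1 = 6
s_1 = 2
a_2 = 2
b_2 = 9
c_2 = 3
s_2 = 1
a_3 = 7.5
b_3 = 8
c_3 = 6.5
s_3 = 1
a_4 = 2.5
b_4 = 5.5
c_4 = 7.5
a_5 = 4
b_5 = 10
c_5 = 5
t_5 = 4.5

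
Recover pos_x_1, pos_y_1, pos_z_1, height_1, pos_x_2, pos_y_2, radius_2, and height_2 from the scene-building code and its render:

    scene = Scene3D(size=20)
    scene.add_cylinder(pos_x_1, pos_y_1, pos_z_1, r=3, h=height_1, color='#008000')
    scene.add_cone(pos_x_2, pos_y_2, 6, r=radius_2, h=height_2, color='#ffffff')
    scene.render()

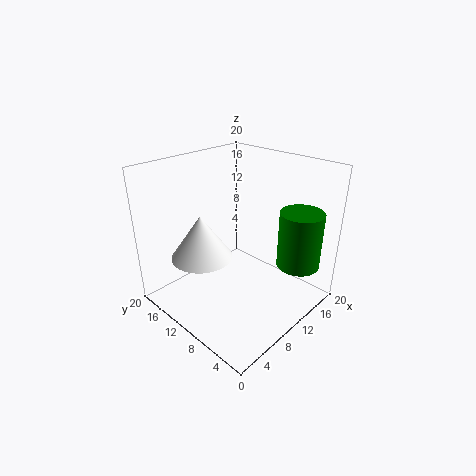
pos_x_1 = 15.5, pos_y_1 = 3.5, pos_z_1 = 6, height_1 = 8, pos_x_2 = 7.5, pos_y_2 = 15, radius_2 = 4.5, height_2 = 6.5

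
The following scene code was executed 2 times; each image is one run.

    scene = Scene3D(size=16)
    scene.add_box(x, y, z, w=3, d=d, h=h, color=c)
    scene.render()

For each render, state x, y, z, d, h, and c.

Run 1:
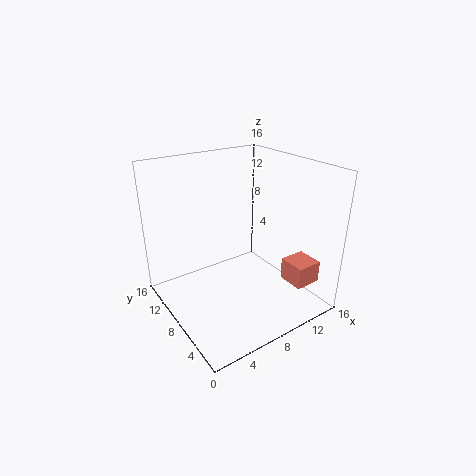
x = 12, y = 2, z = 3, d = 3, h = 2.5, c = 'salmon'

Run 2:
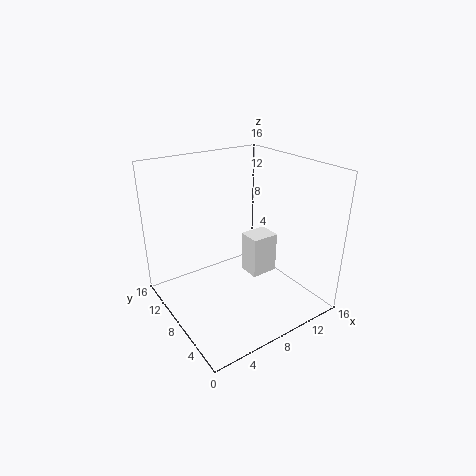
x = 8.5, y = 5.5, z = 4, d = 2.5, h = 4.5, c = 'white'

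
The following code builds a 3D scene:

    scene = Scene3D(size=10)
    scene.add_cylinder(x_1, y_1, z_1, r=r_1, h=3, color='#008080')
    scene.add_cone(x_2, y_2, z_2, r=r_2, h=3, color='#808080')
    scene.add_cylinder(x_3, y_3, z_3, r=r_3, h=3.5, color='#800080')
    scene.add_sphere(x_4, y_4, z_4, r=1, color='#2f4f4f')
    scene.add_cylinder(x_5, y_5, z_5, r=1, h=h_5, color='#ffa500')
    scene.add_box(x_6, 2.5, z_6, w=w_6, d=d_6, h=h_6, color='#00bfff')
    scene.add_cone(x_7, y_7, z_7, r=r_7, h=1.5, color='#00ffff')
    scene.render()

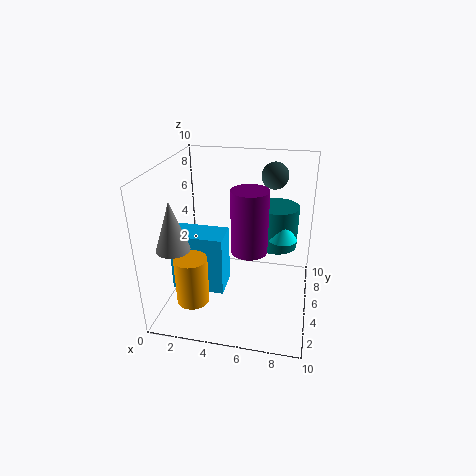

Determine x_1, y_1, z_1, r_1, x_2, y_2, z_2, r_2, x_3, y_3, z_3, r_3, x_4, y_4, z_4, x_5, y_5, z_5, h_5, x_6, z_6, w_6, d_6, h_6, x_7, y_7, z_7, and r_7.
x_1 = 7.5; y_1 = 6.5; z_1 = 4; r_1 = 1.5; x_2 = 2; y_2 = 1; z_2 = 6; r_2 = 1; x_3 = 6.5; y_3 = 1; z_3 = 6.5; r_3 = 1; x_4 = 7; y_4 = 8.5; z_4 = 8.5; x_5 = 3; y_5 = 1; z_5 = 2.5; h_5 = 3; x_6 = 1; z_6 = 2; w_6 = 3.5; d_6 = 2; h_6 = 4; x_7 = 8; y_7 = 5.5; z_7 = 5; r_7 = 1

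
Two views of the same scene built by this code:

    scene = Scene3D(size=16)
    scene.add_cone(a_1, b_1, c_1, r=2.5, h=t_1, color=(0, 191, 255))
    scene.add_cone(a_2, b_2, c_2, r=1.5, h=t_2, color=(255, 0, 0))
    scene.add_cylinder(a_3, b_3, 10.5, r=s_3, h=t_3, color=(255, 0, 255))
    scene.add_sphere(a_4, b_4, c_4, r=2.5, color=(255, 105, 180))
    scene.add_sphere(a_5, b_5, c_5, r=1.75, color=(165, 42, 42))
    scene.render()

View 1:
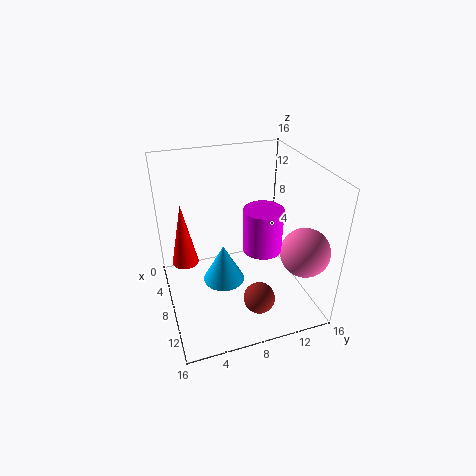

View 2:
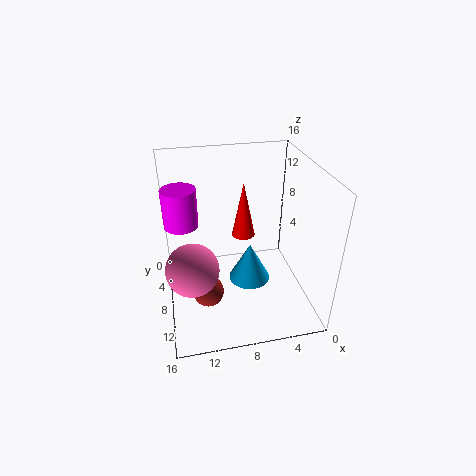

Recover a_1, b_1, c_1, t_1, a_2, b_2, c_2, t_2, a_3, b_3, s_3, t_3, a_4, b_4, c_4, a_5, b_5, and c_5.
a_1 = 6.25
b_1 = 6.75
c_1 = 1.25
t_1 = 4.75
a_2 = 6
b_2 = 2.25
c_2 = 4.75
t_2 = 7.25
a_3 = 14
b_3 = 8.25
s_3 = 1.75
t_3 = 4
a_4 = 13.5
b_4 = 13.25
c_4 = 8.5
a_5 = 11.75
b_5 = 9.25
c_5 = 2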